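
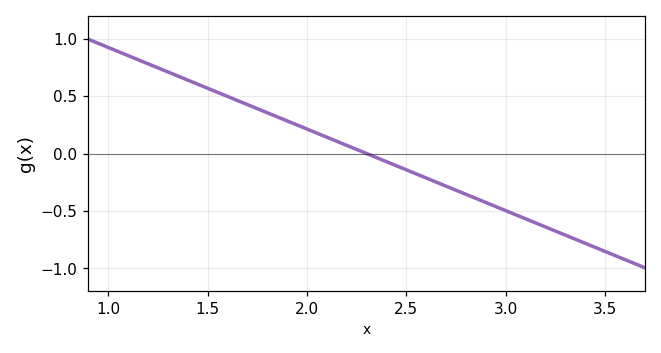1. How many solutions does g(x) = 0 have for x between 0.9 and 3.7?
1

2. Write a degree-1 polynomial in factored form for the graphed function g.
y = -0.71(x - 2.3)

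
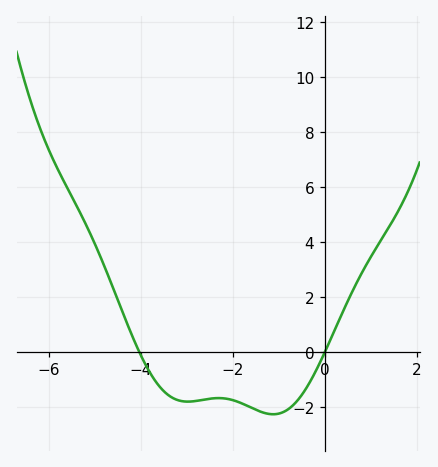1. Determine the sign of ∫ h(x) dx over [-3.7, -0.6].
negative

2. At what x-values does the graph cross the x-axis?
-4, 0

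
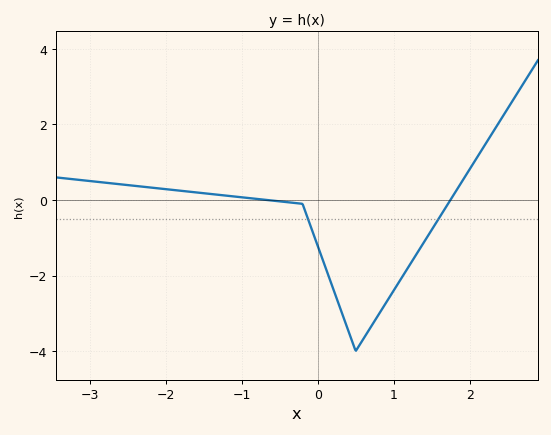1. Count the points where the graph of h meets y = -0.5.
2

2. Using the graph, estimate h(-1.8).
0.2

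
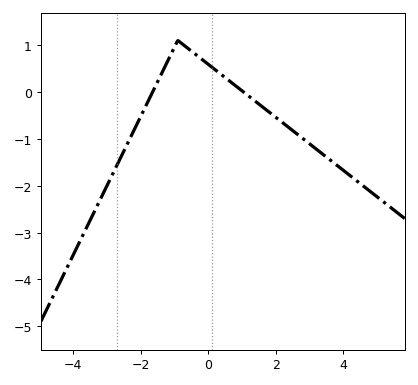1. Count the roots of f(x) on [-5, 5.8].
2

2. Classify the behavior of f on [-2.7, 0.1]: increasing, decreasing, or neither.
neither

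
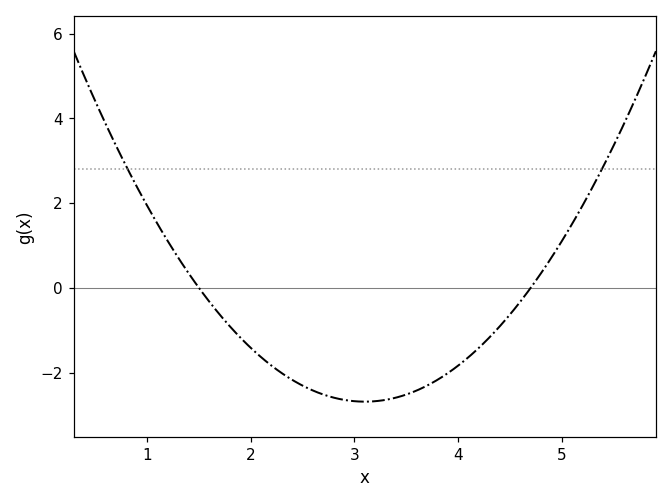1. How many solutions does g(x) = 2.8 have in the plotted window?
2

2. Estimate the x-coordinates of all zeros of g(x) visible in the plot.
1.5, 4.7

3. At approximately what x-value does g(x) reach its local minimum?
3.1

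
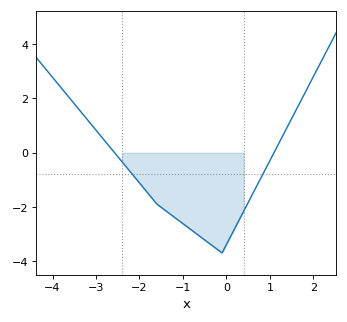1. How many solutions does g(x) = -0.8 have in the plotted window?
2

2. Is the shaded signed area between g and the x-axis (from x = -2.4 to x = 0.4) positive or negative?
negative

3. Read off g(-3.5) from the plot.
1.8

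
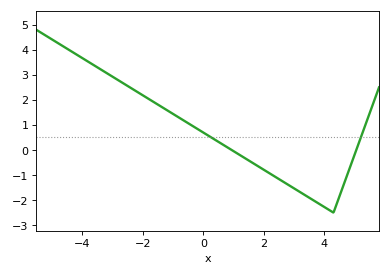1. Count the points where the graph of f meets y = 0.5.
2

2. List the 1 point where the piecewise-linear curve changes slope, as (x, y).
(4.3, -2.5)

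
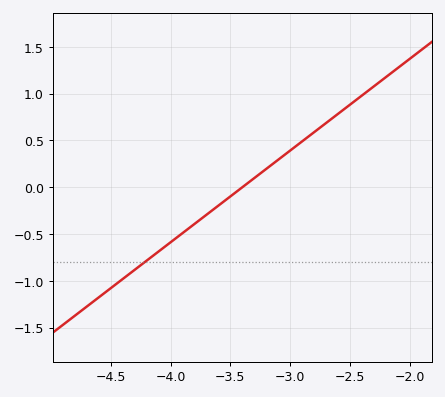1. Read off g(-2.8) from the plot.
0.588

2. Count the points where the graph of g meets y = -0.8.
1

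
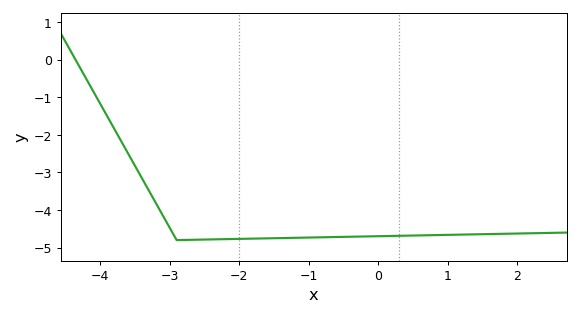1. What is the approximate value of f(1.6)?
-4.64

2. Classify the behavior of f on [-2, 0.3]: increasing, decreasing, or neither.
increasing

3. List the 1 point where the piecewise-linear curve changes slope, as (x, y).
(-2.9, -4.8)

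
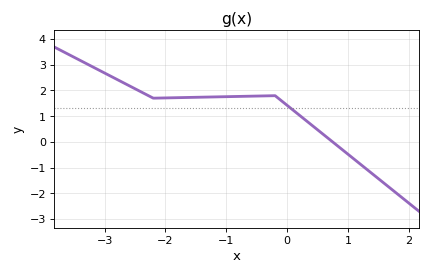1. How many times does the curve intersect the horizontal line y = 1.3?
1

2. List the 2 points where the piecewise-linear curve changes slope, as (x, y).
(-2.2, 1.7); (-0.2, 1.8)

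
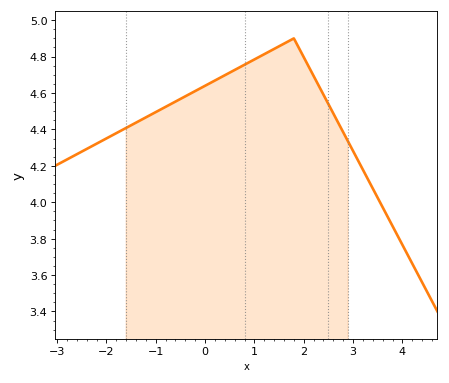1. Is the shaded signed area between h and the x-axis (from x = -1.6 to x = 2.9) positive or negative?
positive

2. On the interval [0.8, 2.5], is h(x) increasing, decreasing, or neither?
neither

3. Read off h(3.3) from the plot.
4.13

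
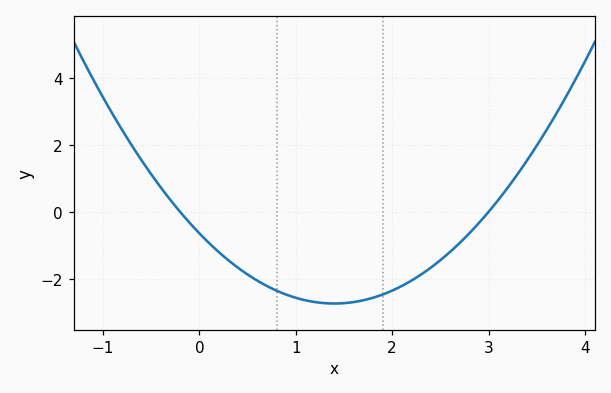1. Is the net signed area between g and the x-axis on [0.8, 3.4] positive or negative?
negative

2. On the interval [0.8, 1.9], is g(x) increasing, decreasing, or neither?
neither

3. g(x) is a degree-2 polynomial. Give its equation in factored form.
y = 1.07(x + 0.2)(x - 3)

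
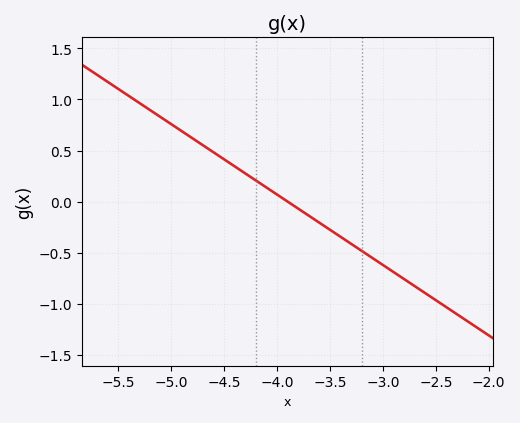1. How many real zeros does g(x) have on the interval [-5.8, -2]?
1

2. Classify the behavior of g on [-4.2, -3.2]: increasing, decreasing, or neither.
decreasing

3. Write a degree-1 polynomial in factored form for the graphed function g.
y = -0.69(x + 3.9)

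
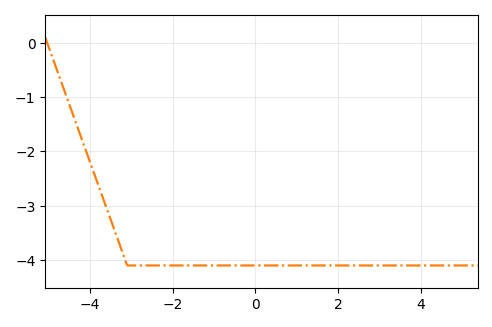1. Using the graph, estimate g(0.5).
-4.1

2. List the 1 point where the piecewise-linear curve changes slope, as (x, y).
(-3.1, -4.1)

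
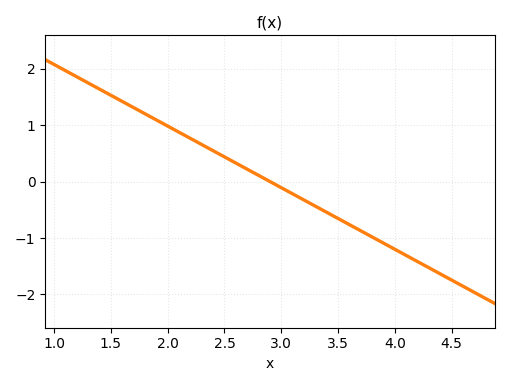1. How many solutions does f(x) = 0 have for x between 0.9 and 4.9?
1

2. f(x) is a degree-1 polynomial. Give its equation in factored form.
y = -1.09(x - 2.9)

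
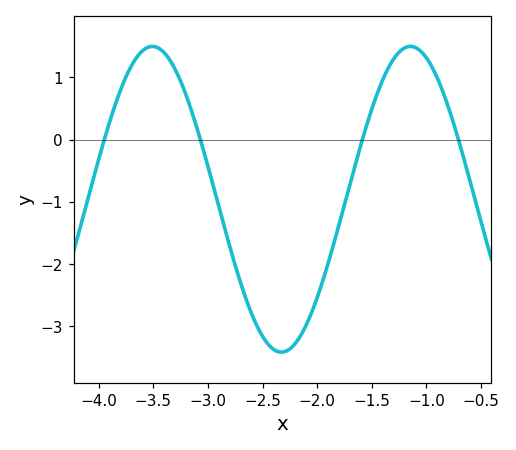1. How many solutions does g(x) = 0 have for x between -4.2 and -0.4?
4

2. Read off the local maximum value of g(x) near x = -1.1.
1.5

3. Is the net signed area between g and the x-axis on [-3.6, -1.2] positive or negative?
negative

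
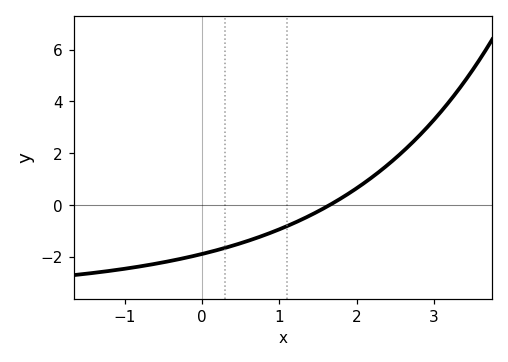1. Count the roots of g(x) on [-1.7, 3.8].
1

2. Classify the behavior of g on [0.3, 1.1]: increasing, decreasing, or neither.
increasing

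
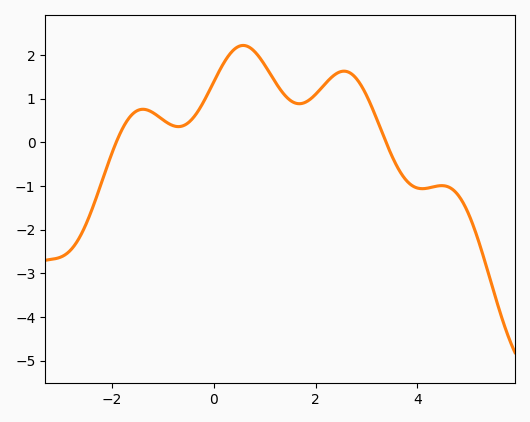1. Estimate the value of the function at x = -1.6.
0.6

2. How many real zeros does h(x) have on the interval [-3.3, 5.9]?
2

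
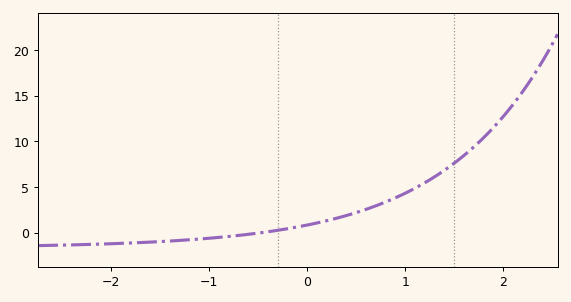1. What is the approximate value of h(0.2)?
1.32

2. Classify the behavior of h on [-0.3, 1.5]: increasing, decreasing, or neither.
increasing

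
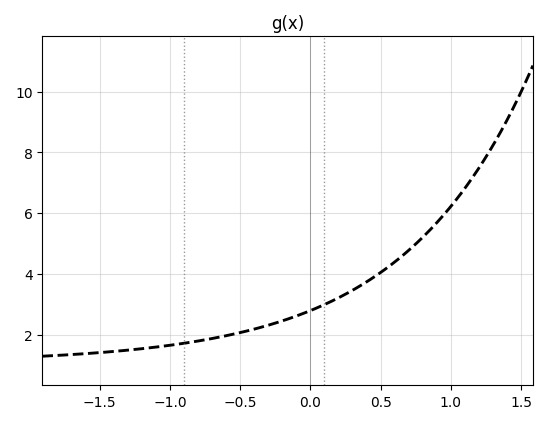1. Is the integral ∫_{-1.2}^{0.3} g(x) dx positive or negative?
positive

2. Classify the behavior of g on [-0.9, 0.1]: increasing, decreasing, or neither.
increasing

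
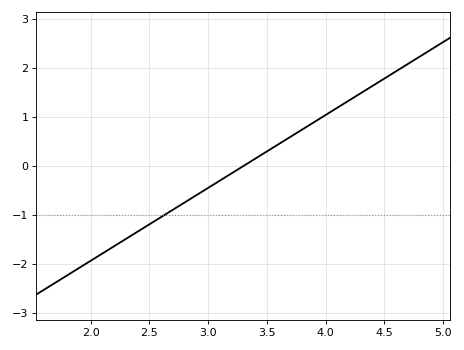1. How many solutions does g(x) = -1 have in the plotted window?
1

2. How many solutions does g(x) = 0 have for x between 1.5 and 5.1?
1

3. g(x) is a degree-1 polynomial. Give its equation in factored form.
y = 1.49(x - 3.3)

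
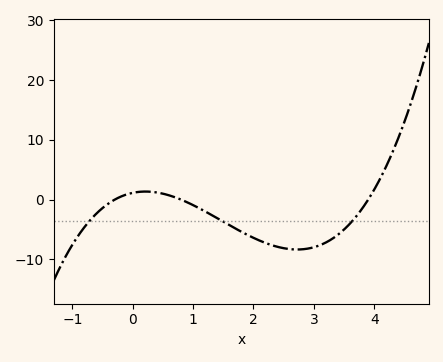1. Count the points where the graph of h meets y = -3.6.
3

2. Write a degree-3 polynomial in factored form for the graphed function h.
y = 1.22(x + 0.3)(x - 0.8)(x - 3.9)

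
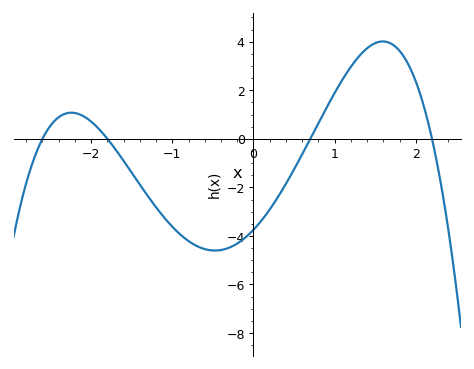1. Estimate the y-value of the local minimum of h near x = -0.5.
-4.6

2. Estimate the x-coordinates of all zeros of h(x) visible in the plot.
-2.6, -1.8, 0.7, 2.2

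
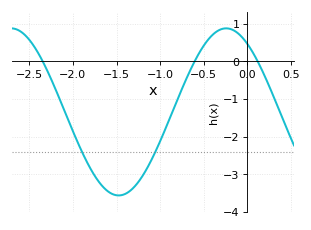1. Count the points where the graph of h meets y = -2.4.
2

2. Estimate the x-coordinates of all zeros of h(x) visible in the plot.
-2.35, -0.605, 0.118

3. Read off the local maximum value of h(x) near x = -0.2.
0.88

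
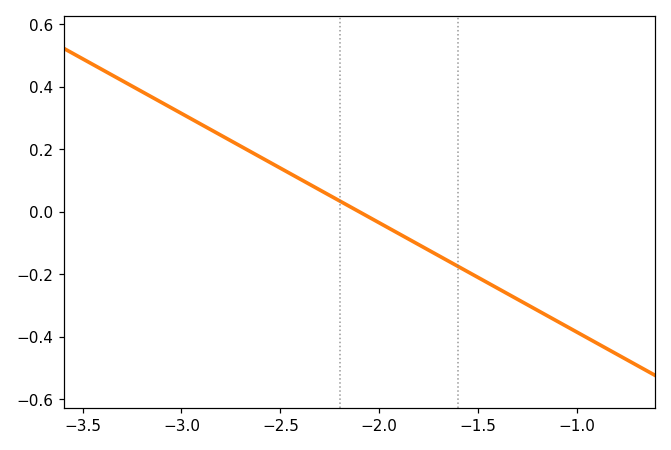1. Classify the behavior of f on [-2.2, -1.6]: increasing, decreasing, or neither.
decreasing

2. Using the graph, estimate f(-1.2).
-0.315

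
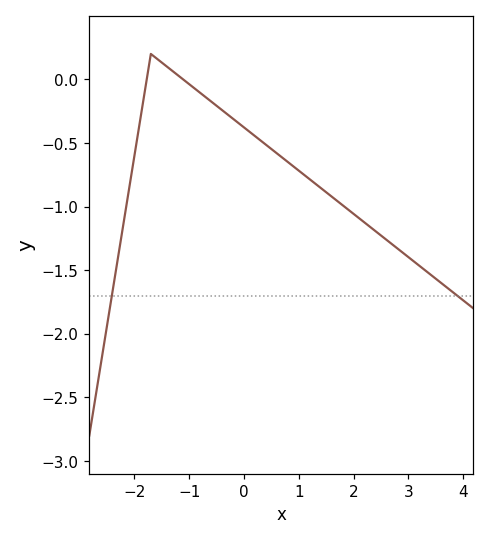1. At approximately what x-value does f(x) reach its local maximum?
-1.7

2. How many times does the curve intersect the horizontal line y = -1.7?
2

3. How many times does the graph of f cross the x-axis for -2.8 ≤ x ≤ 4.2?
2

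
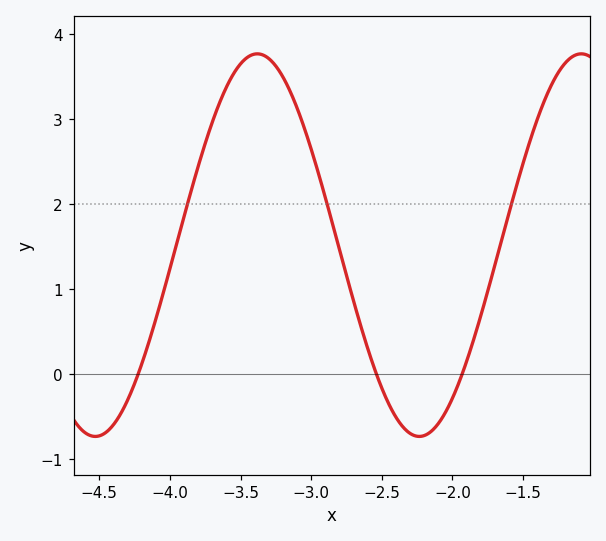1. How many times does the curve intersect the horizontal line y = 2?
3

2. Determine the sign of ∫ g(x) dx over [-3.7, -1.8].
positive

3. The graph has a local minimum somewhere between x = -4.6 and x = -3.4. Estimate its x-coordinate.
-4.55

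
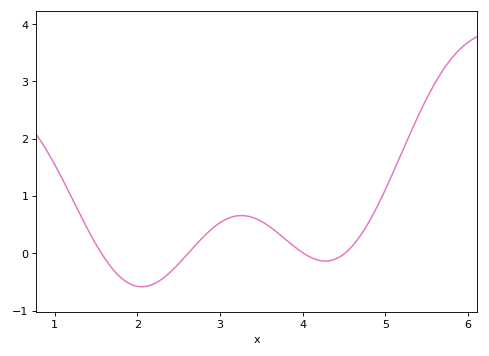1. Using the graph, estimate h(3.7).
0.4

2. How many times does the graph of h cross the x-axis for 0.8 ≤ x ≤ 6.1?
4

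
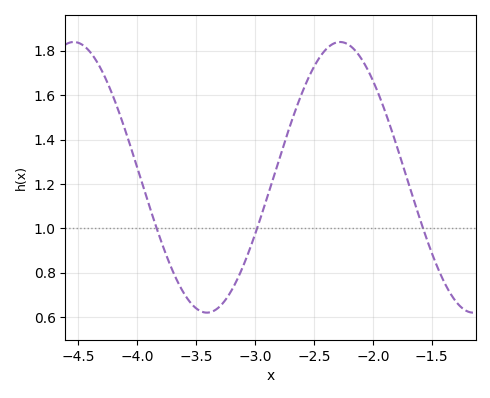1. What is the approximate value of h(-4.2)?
1.58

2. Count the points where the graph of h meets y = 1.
3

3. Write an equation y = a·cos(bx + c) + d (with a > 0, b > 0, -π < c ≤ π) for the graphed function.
y = 0.61cos(2.8x + 0.05) + 1.23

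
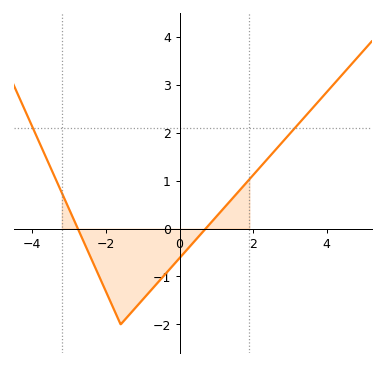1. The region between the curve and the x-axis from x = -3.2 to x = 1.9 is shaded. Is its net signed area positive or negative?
negative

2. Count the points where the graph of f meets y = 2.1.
2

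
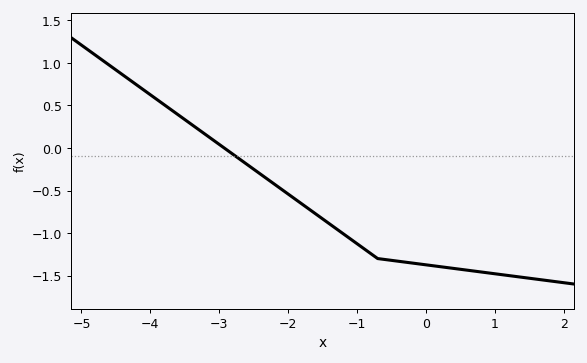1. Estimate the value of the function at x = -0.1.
-1.36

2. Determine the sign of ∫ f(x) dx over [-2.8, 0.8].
negative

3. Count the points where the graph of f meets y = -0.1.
1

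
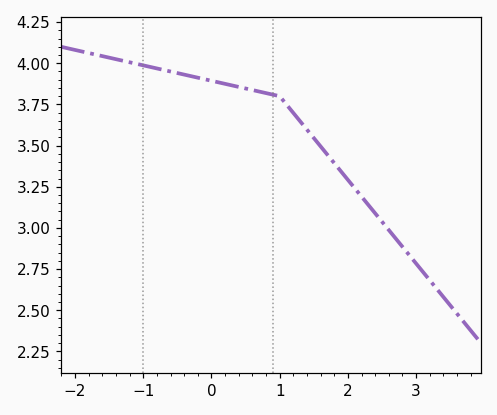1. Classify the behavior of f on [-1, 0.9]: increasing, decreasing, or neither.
decreasing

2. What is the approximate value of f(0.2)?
3.85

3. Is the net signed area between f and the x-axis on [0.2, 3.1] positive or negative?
positive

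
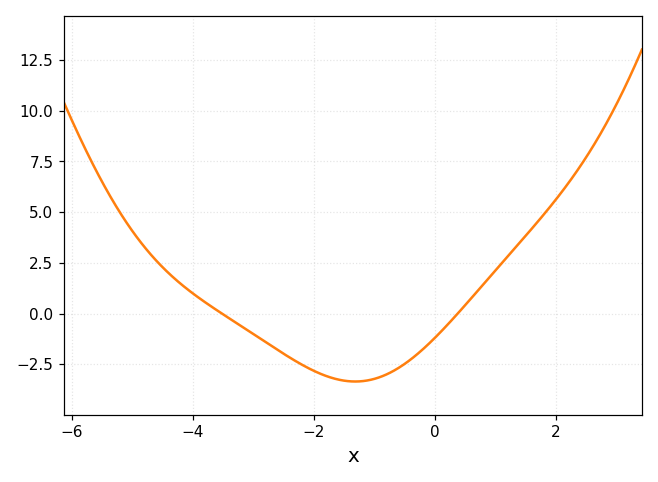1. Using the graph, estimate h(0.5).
0.406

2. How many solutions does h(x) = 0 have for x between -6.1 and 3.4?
2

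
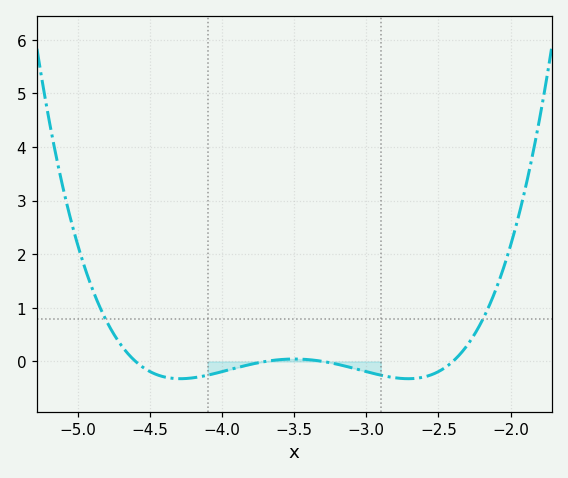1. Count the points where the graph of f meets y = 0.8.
2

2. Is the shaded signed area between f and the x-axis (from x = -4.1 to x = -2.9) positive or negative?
negative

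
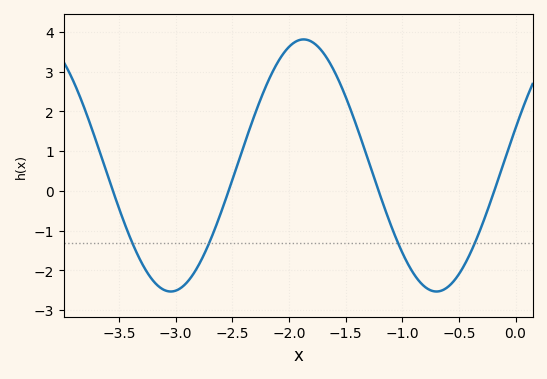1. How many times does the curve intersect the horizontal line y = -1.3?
4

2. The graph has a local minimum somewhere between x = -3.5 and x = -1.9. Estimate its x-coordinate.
-3.04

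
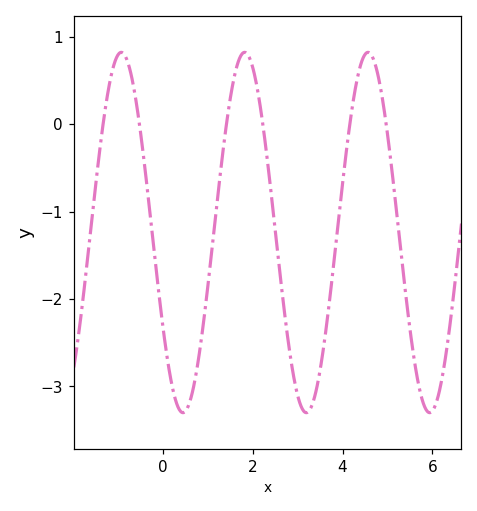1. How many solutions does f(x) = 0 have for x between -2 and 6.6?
6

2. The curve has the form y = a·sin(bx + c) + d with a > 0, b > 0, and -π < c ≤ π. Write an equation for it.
y = 2.06sin(2.3x - 2.6) - 1.24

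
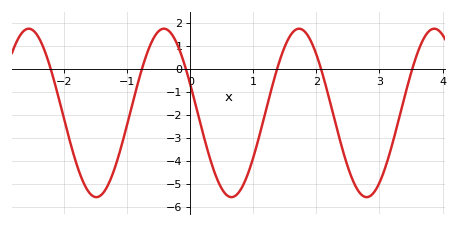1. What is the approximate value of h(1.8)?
1.7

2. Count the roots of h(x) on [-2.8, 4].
6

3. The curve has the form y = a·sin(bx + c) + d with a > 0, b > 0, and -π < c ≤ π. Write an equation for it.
y = 3.65sin(2.9x + 2.8) - 1.91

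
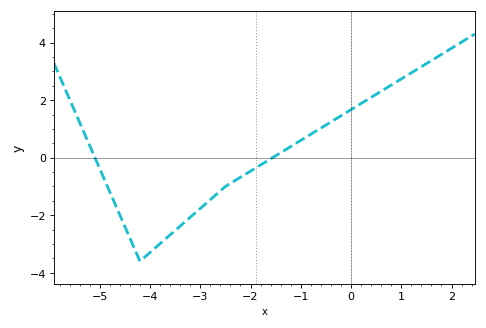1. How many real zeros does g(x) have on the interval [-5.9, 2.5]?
2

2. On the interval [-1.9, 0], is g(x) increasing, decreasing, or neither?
increasing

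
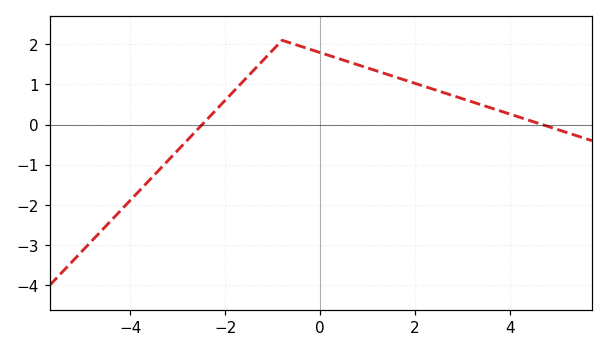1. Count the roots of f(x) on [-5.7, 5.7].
2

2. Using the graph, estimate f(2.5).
0.836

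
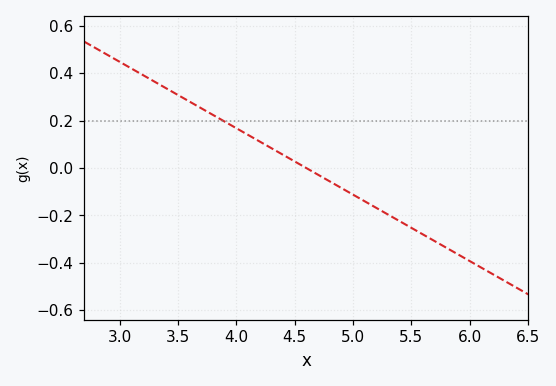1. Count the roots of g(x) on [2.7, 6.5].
1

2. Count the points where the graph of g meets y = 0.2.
1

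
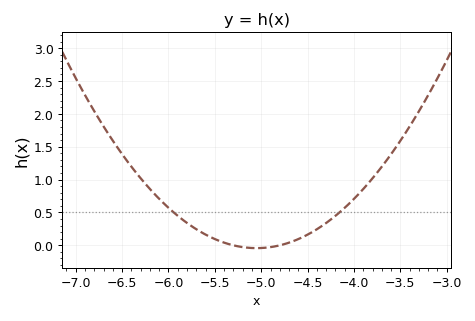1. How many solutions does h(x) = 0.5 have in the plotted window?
2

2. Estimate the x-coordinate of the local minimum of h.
-5.05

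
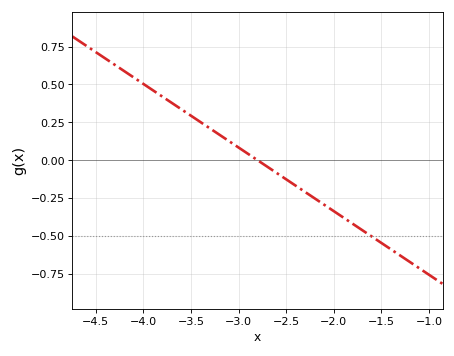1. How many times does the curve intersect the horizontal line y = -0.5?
1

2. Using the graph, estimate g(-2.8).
0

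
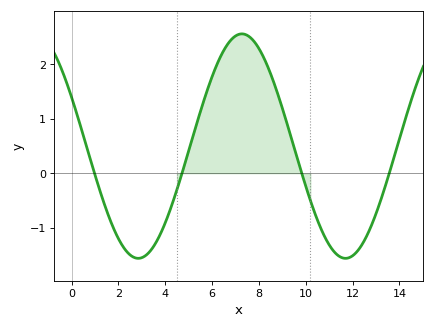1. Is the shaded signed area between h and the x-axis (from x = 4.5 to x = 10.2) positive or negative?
positive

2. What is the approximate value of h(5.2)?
0.703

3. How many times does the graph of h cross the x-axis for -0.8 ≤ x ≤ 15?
4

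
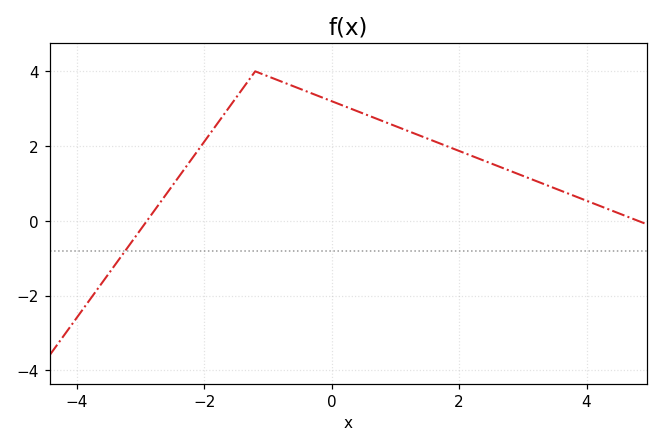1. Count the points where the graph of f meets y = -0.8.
1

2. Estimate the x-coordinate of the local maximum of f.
-1.2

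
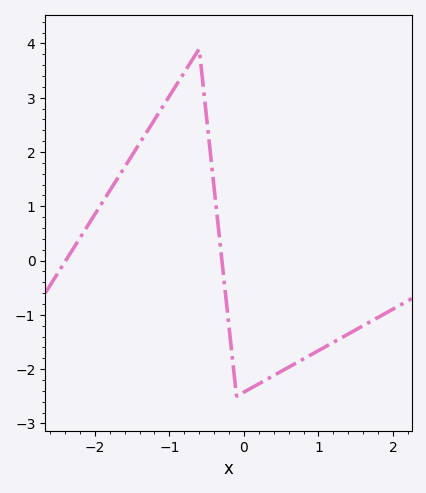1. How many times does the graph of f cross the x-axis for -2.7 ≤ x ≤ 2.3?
2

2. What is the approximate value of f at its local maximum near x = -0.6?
3.9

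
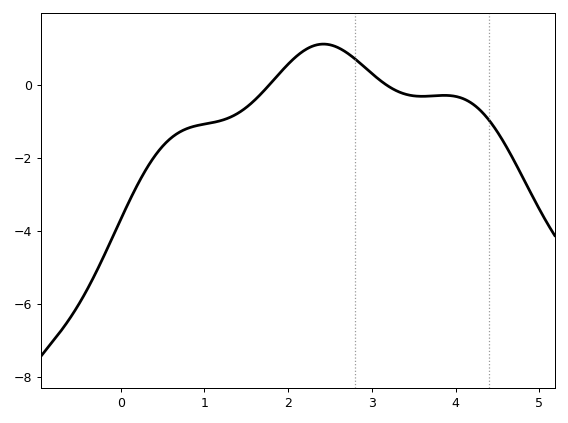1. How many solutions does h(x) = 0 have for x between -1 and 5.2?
2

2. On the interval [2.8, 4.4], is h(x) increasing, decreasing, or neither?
neither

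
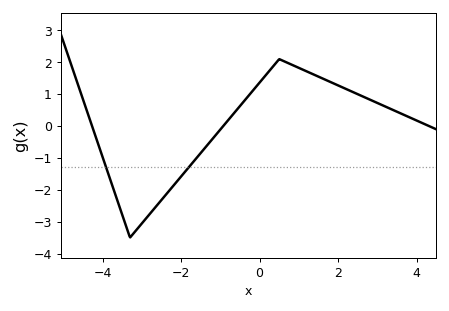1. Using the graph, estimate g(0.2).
1.66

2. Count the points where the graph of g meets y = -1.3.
2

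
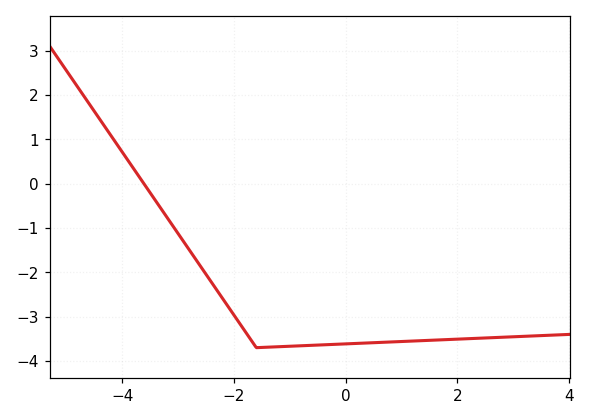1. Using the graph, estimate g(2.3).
-3.5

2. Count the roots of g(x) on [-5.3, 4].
1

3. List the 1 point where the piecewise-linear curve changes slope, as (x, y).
(-1.6, -3.7)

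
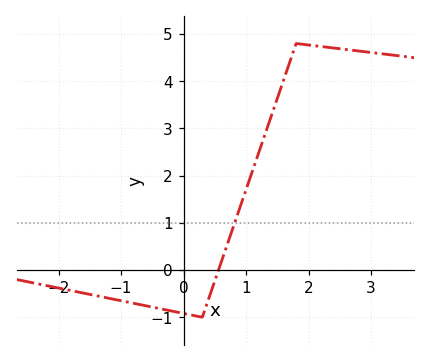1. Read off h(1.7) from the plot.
4.4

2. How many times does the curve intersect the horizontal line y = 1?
1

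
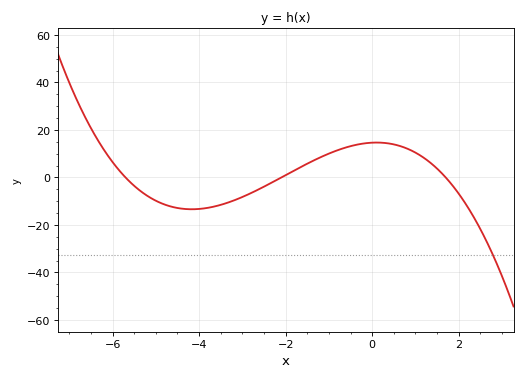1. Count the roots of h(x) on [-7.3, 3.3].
3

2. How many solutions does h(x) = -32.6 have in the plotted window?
1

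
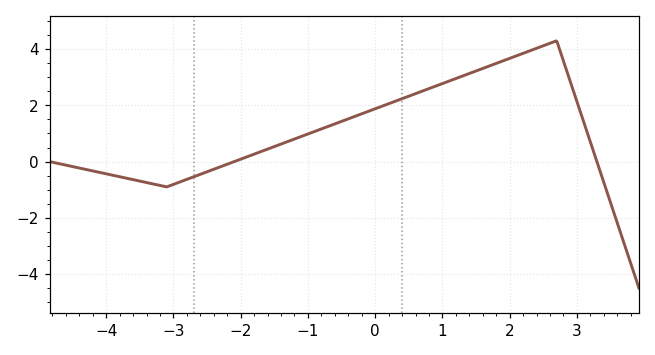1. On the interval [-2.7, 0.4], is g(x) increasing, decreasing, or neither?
increasing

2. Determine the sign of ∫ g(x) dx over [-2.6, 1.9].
positive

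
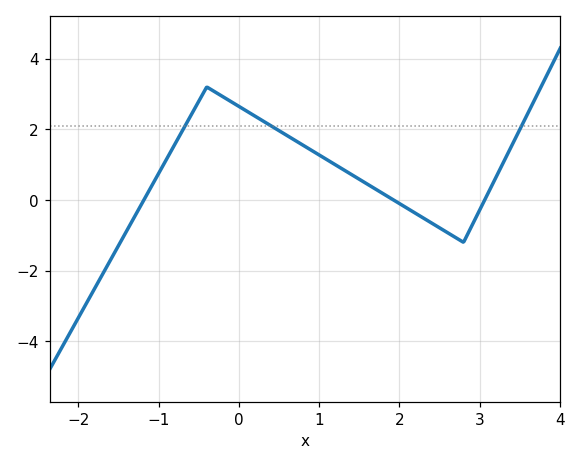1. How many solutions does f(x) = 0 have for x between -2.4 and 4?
3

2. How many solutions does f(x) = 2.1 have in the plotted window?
3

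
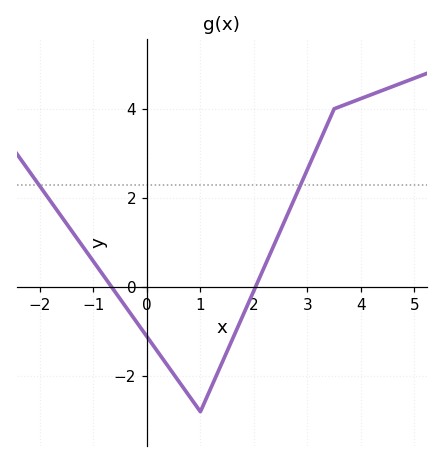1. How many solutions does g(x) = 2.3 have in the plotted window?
2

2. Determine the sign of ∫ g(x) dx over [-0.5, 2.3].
negative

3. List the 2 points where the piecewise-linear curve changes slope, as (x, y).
(1, -2.8); (3.5, 4)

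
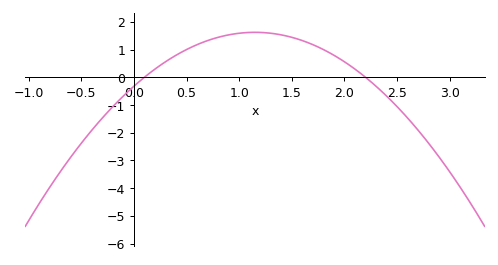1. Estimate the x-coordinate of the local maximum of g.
1.15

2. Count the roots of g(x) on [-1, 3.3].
2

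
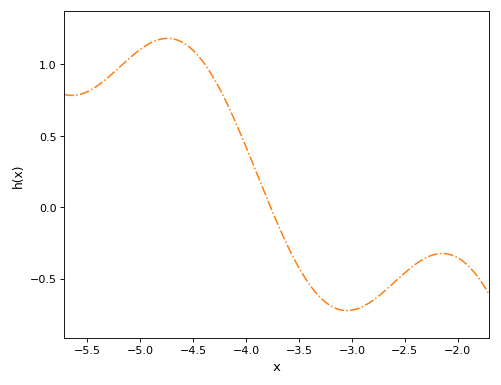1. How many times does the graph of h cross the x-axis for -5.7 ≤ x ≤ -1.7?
1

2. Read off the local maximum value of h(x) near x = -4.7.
1.18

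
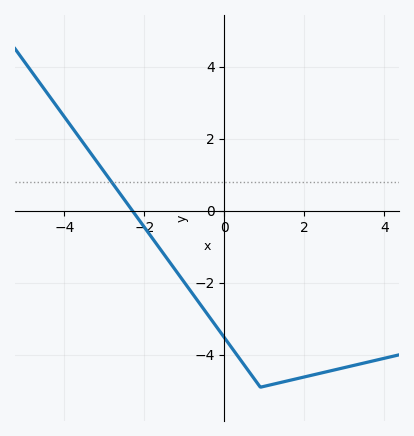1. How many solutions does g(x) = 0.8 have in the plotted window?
1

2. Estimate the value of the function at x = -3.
1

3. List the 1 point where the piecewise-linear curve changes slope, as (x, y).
(0.9, -4.9)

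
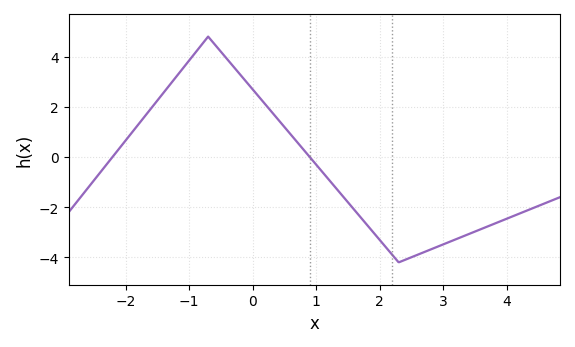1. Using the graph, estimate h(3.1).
-3.38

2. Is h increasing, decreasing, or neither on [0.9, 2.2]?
decreasing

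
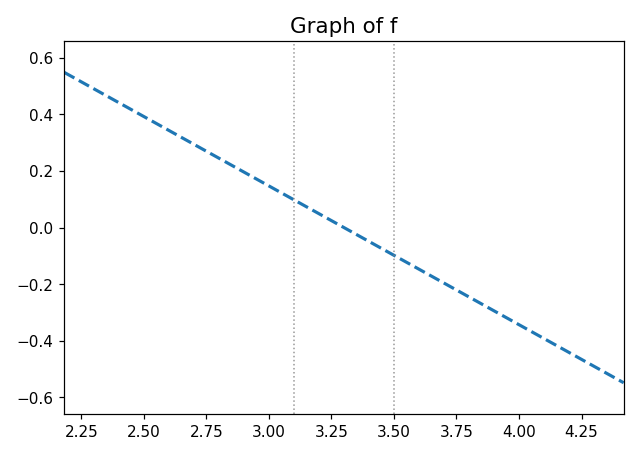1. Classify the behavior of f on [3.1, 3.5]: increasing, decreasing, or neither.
decreasing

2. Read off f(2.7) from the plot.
0.294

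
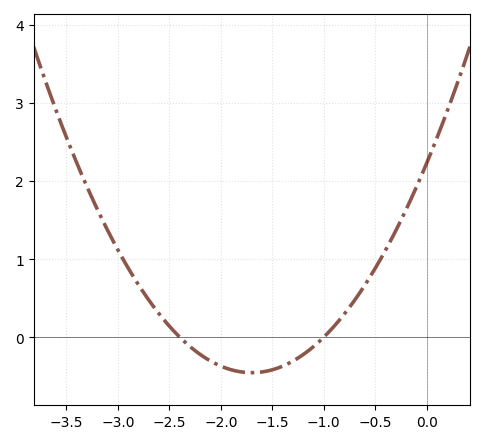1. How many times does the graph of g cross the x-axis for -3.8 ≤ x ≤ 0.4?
2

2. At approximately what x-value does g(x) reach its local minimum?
-1.7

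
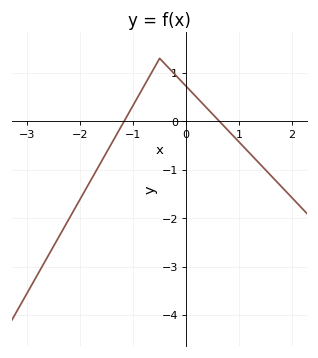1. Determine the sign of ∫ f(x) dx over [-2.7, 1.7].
negative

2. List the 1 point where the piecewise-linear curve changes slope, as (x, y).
(-0.5, 1.3)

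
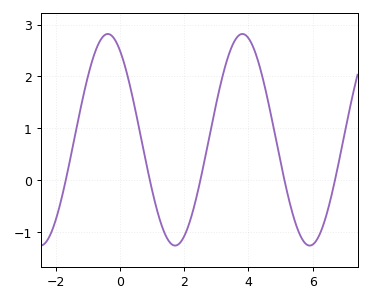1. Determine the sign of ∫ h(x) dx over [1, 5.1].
positive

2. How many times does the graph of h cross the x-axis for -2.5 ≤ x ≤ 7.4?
5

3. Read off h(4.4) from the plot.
2.09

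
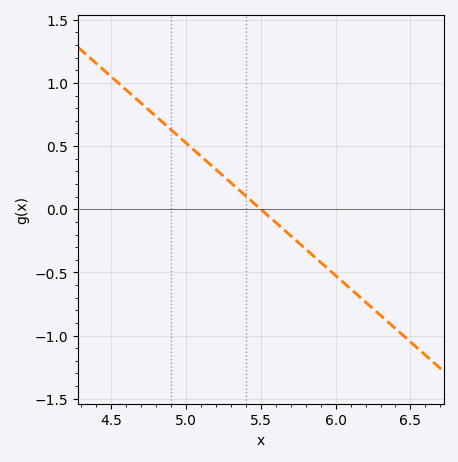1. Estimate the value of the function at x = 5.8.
-0.3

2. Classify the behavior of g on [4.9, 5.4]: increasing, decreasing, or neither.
decreasing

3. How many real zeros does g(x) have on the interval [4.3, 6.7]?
1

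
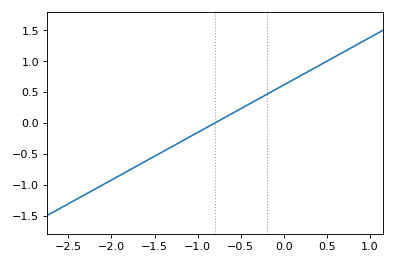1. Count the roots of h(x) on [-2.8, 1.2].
1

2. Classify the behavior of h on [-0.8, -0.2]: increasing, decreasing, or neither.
increasing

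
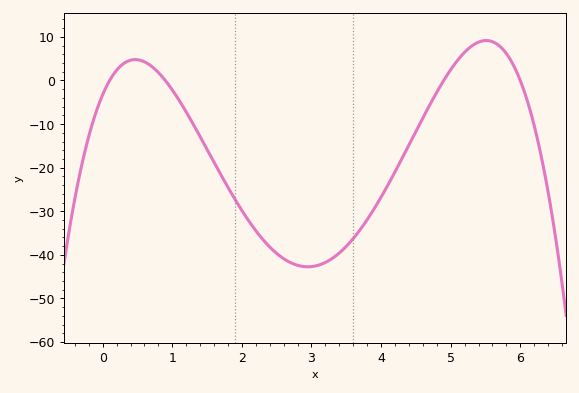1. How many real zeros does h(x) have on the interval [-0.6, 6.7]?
4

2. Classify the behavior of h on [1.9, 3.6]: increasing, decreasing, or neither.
neither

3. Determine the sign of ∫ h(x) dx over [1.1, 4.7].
negative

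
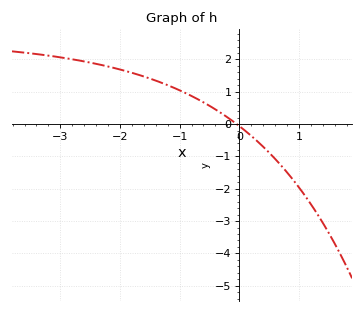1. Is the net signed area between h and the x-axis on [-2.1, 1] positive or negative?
positive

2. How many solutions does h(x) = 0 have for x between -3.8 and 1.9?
1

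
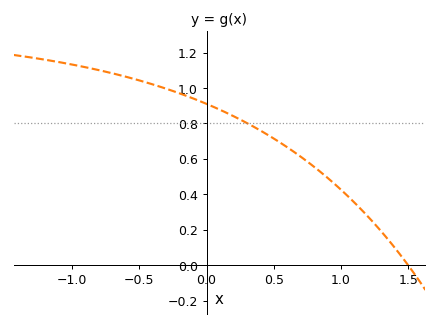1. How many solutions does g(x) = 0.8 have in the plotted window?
1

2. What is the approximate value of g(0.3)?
0.8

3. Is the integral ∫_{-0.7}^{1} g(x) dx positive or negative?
positive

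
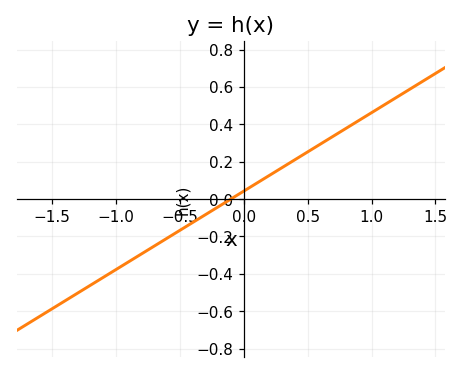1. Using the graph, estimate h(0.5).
0.252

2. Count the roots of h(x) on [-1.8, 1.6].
1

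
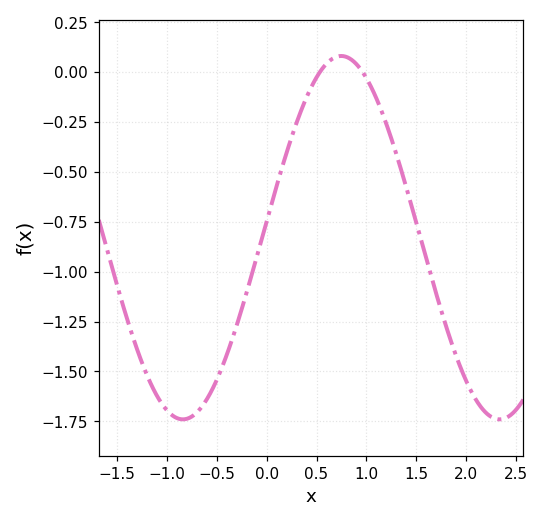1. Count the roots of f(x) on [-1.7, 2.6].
2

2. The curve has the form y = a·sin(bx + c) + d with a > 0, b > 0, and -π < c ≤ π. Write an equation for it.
y = 0.91sin(2x + 0.09) - 0.83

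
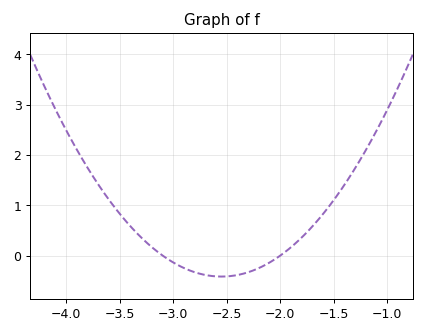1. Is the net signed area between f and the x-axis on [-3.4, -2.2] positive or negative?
negative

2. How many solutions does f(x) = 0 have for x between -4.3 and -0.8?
2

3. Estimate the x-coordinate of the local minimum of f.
-2.55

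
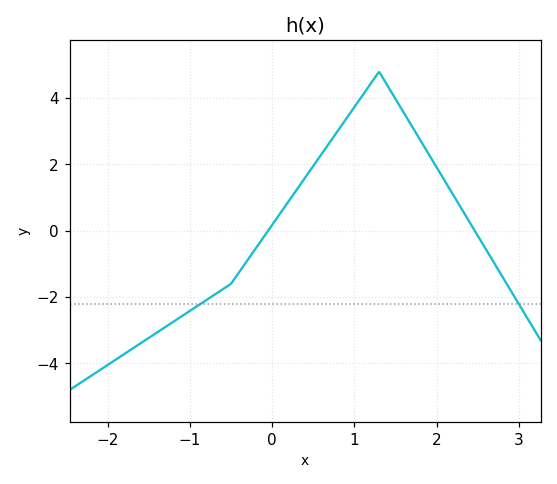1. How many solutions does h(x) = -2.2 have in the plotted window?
2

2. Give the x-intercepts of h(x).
-0.05, 2.46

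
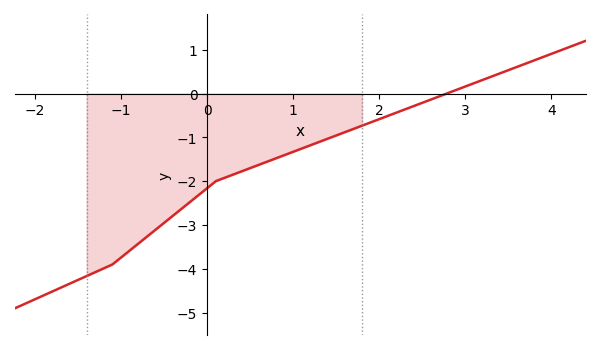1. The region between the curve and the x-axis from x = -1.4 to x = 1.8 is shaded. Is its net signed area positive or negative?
negative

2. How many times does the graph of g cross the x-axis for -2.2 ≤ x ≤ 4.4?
1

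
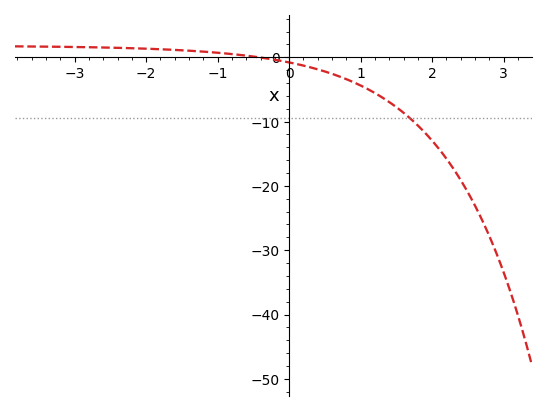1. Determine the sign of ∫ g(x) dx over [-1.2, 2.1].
negative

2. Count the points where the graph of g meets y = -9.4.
1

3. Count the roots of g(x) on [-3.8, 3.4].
1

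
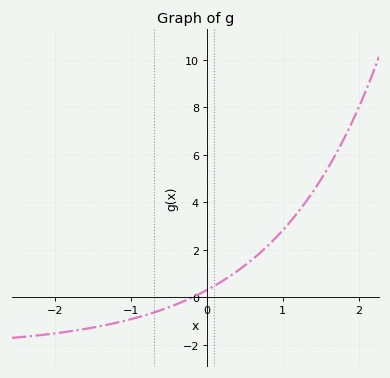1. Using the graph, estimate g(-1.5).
-1.2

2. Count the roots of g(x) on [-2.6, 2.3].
1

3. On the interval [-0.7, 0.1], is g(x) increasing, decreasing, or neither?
increasing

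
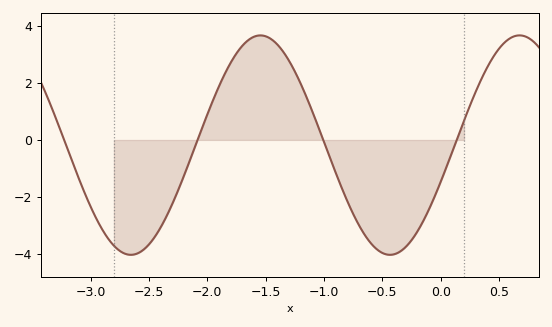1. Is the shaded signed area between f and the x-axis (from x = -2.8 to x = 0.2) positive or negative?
negative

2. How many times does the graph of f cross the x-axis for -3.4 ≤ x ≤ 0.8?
4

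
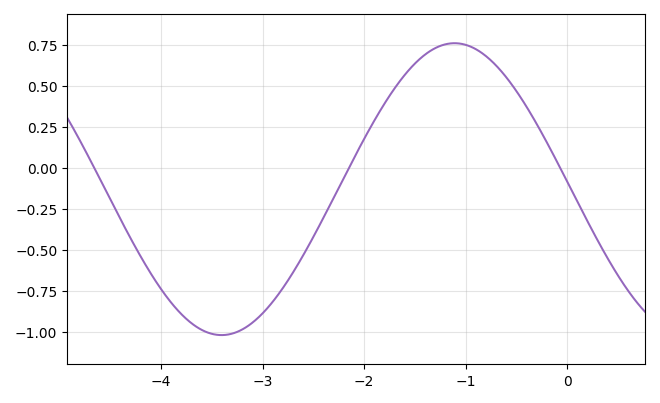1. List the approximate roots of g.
-4.66, -2.15, -0.07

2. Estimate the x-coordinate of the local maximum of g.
-1.11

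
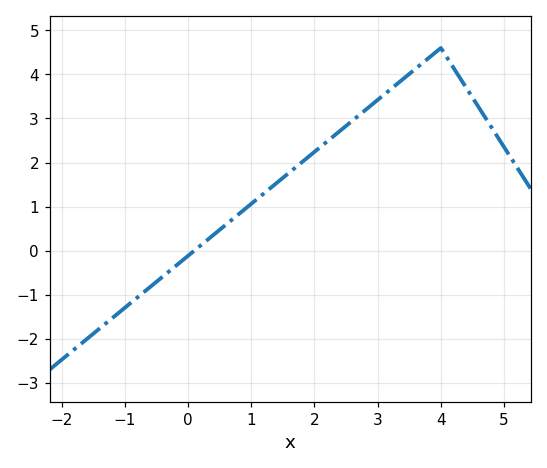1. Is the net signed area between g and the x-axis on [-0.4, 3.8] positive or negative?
positive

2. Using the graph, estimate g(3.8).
4.4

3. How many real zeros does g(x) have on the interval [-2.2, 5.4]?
1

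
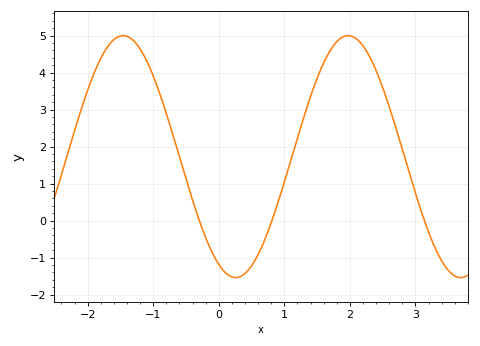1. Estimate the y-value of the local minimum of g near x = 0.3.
-1.5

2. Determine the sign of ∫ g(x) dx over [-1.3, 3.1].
positive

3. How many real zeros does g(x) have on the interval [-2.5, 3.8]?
3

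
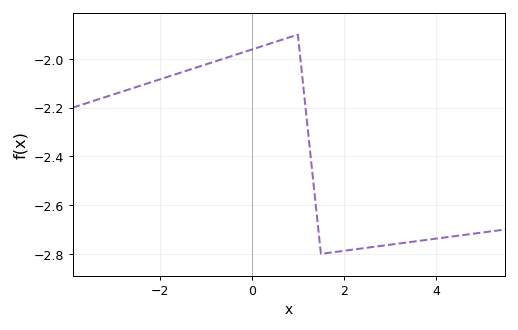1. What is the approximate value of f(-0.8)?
-2.02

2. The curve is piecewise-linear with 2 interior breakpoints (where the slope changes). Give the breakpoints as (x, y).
(1, -1.9); (1.5, -2.8)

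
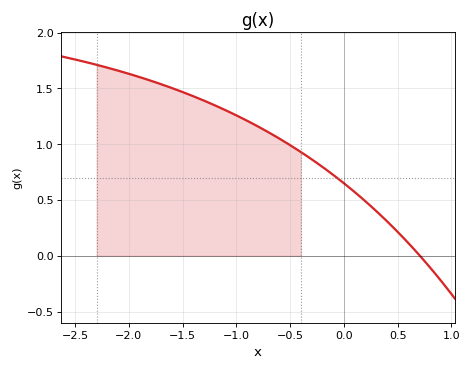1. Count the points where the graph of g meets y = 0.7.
1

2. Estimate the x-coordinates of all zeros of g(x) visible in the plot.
0.7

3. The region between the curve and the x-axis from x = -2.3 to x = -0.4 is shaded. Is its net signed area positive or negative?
positive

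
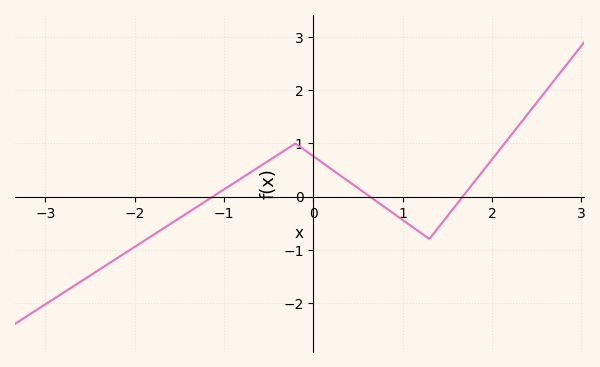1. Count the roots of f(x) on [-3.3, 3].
3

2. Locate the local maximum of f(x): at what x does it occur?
-0.2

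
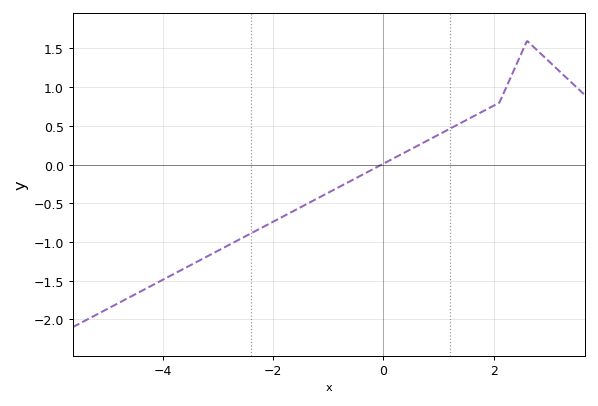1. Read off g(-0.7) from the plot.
-0.25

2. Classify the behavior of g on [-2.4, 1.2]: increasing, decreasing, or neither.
increasing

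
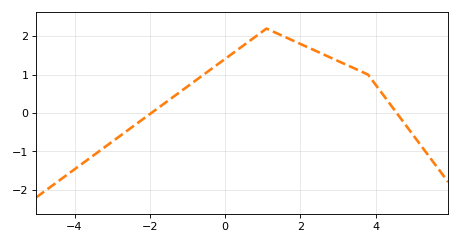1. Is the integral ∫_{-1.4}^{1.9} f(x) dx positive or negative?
positive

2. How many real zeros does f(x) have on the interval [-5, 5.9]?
2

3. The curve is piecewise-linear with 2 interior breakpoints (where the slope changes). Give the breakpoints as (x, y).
(1.1, 2.2); (3.8, 1)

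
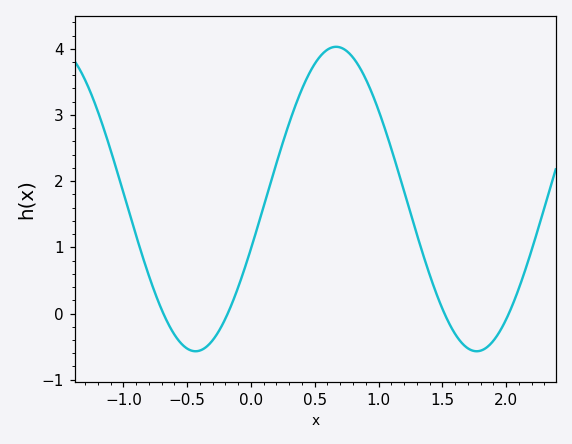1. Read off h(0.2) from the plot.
2.27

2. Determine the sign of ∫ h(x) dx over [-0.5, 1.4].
positive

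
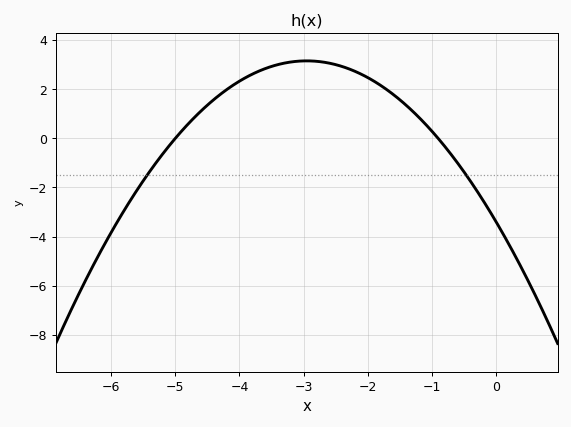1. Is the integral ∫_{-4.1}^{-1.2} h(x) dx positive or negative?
positive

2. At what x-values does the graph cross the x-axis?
-5, -0.8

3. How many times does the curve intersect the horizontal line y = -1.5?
2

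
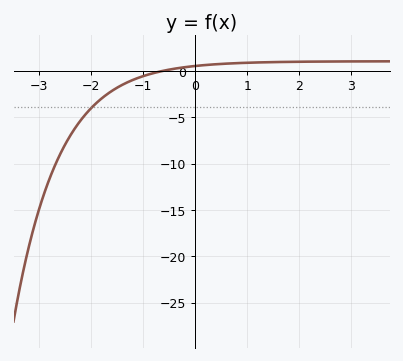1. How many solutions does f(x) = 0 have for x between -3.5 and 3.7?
1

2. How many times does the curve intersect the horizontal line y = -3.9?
1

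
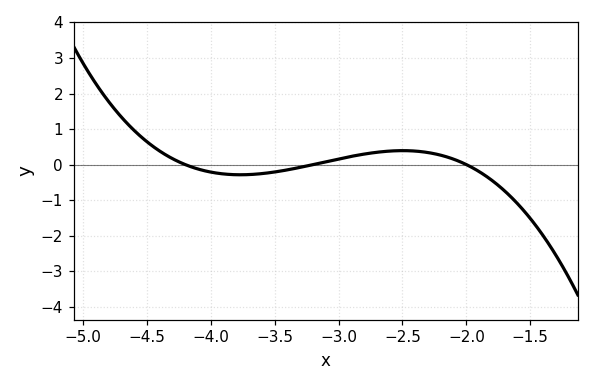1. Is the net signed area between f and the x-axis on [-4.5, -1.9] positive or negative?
positive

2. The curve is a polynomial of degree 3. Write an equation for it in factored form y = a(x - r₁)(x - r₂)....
y = -0.66(x + 4.2)(x + 3.2)(x + 2)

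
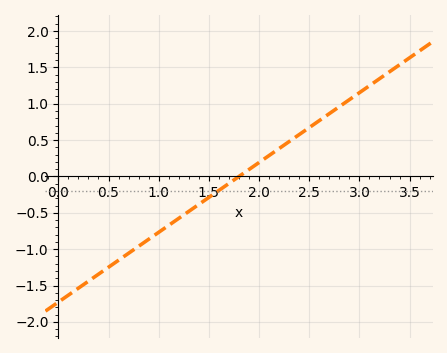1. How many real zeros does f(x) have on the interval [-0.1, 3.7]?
1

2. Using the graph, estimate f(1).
-0.75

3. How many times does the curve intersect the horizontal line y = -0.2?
1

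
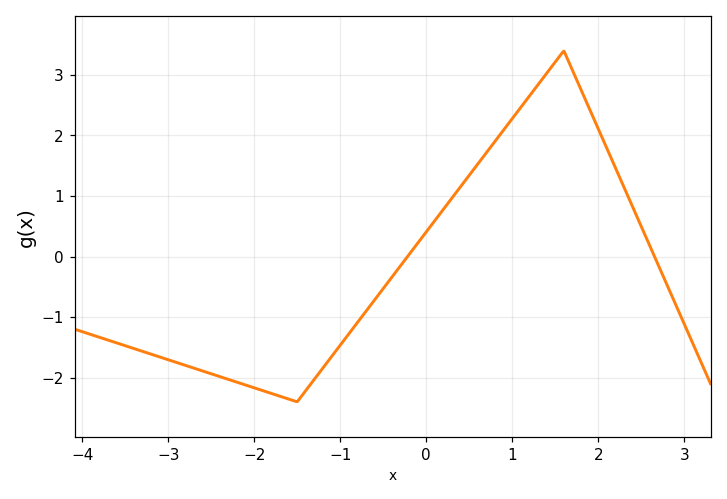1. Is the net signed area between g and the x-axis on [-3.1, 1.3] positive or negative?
negative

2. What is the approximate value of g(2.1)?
1.79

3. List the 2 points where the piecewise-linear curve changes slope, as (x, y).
(-1.5, -2.4); (1.6, 3.4)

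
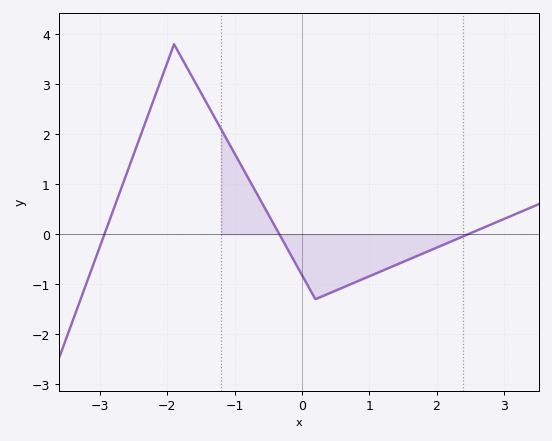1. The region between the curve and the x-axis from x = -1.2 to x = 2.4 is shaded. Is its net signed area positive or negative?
negative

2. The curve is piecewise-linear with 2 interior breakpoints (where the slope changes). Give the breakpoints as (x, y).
(-1.9, 3.8); (0.2, -1.3)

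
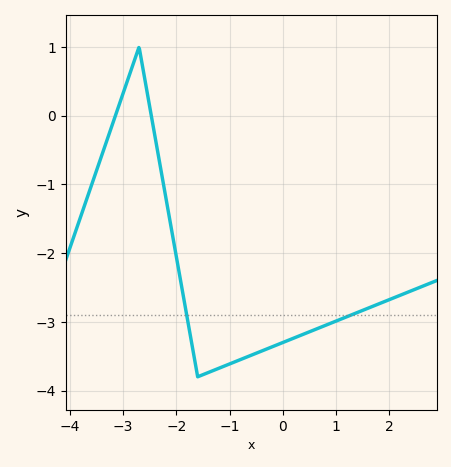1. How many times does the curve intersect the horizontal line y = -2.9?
2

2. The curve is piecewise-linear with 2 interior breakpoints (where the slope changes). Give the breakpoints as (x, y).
(-2.7, 1); (-1.6, -3.8)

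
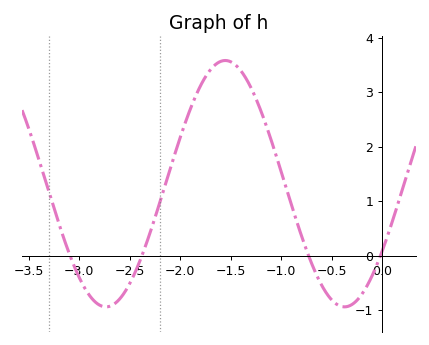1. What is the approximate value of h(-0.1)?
-0.372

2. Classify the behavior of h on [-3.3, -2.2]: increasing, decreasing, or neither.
neither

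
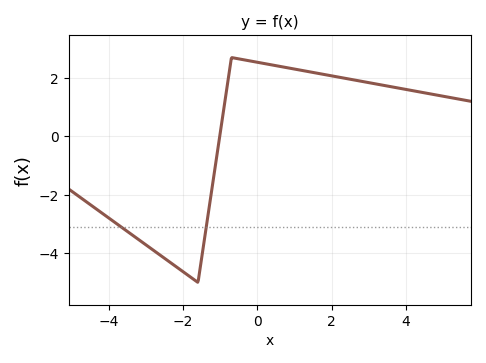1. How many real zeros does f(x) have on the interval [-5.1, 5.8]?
1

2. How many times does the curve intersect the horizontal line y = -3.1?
2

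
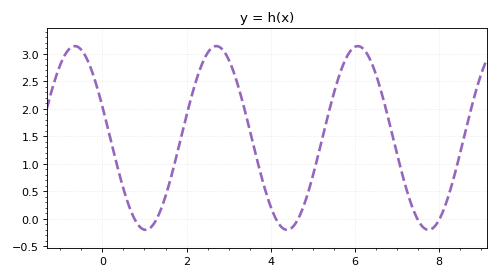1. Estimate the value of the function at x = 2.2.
2.44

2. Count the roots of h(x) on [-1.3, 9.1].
6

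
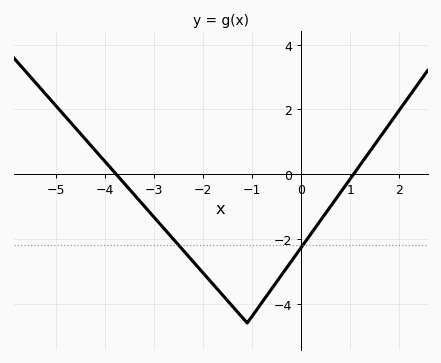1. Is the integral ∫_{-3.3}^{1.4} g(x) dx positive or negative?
negative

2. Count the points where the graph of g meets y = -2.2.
2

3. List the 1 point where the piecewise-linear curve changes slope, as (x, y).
(-1.1, -4.6)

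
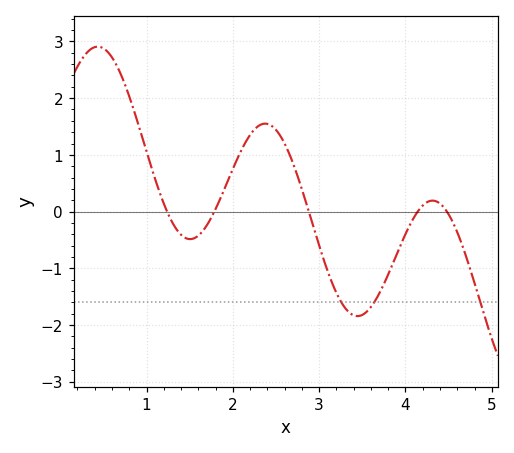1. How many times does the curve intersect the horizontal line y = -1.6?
3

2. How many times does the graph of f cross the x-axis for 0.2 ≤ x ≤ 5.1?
5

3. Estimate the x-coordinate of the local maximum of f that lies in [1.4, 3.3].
2.4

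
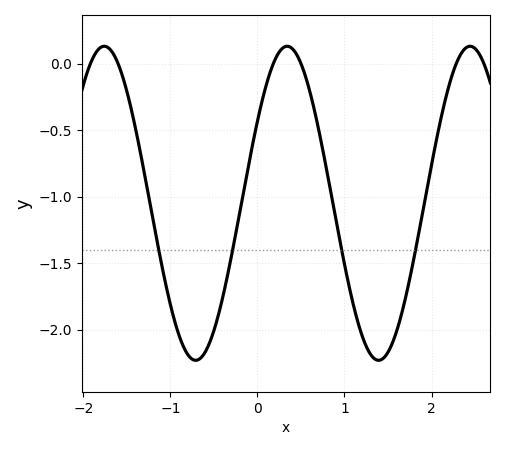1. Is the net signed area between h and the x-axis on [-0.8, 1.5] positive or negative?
negative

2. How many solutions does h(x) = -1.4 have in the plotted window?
4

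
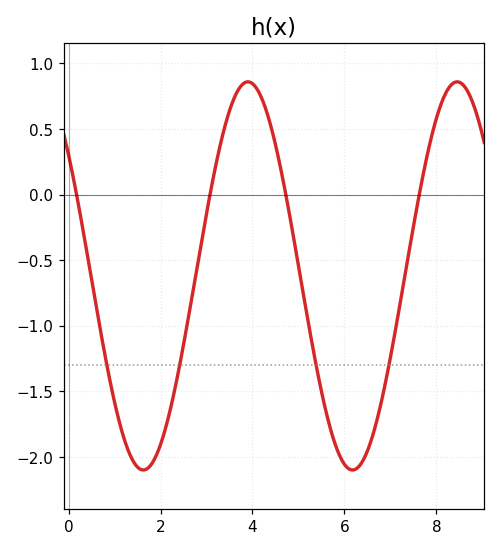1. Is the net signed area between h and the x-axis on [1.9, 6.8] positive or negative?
negative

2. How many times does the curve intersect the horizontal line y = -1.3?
4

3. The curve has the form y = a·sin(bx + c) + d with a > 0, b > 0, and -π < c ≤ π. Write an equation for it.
y = 1.48sin(1.4x + 2.5) - 0.62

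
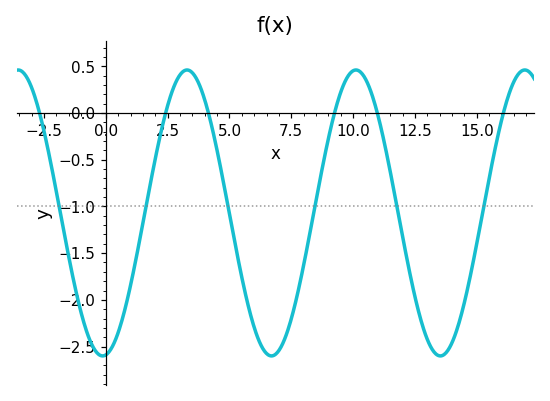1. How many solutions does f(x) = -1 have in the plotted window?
6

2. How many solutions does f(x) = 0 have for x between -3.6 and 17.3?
6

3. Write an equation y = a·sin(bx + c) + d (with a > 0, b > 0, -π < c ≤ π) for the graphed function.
y = 1.53sin(0.92x - 1.4) - 1.07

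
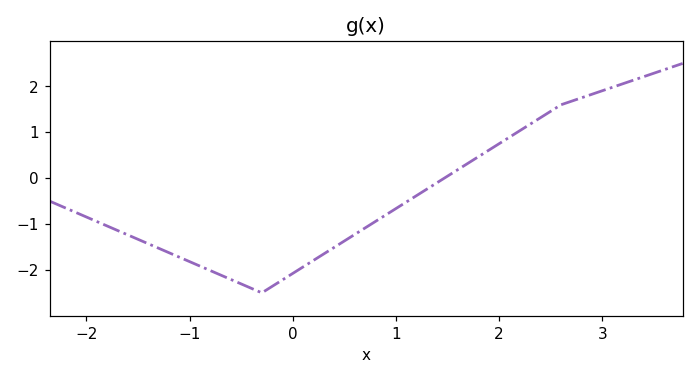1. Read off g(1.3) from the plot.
-0.2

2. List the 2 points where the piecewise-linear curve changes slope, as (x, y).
(-0.3, -2.5); (2.6, 1.6)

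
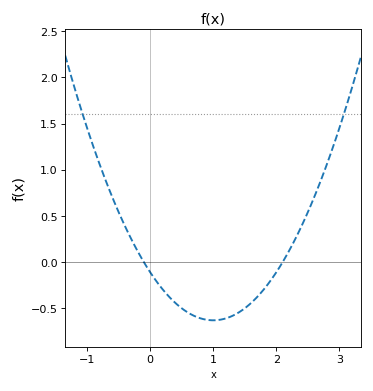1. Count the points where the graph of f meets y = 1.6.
2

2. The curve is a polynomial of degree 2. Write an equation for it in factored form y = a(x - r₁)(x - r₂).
y = 0.52(x + 0.1)(x - 2.1)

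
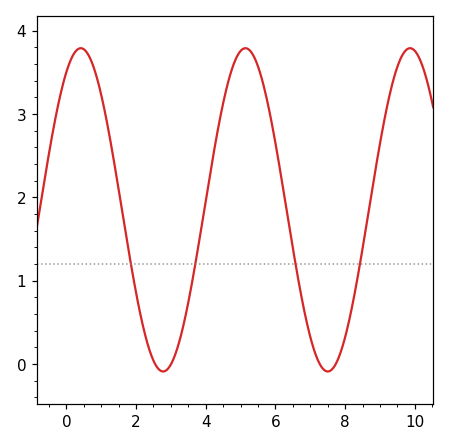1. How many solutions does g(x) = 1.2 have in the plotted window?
4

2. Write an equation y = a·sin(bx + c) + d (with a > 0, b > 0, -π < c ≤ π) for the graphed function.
y = 1.94sin(1.33x + 1.02) + 1.85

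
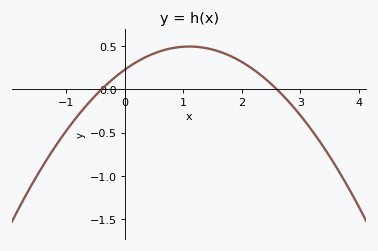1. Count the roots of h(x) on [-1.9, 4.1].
2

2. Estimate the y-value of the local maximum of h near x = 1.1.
0.495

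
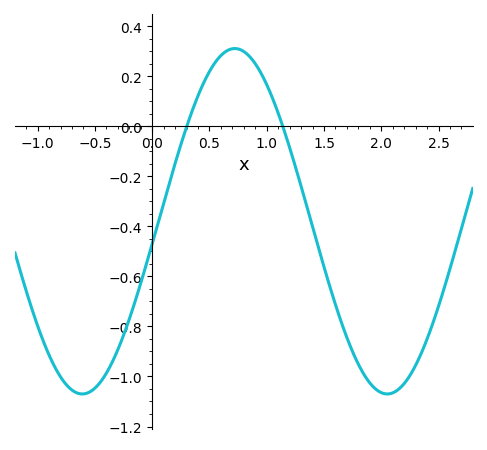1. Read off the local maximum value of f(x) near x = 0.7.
0.3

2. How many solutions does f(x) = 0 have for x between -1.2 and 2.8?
2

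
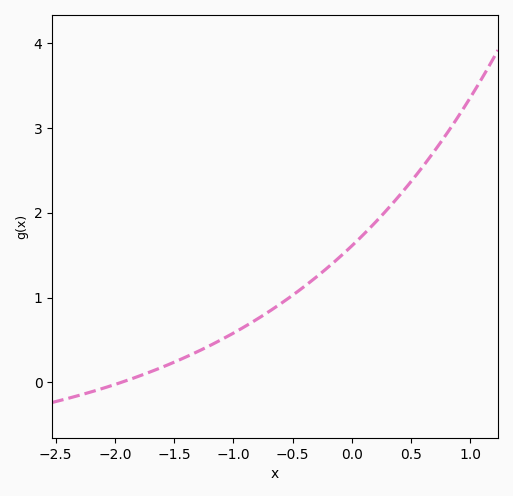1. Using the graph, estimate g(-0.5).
1.03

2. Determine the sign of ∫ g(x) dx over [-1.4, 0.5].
positive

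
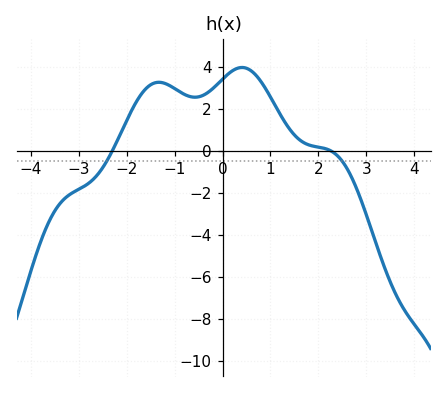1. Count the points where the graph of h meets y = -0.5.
2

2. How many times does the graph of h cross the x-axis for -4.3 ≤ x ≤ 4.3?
2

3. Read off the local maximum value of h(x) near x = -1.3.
3.26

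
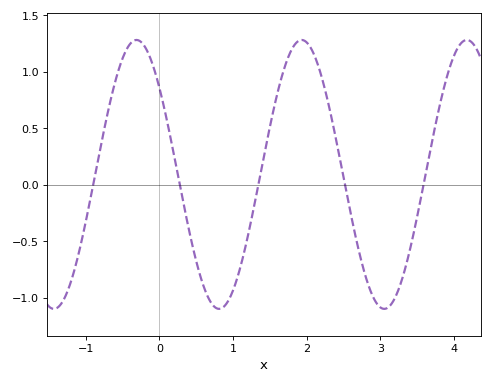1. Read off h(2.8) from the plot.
-0.8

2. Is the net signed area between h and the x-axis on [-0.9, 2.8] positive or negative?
positive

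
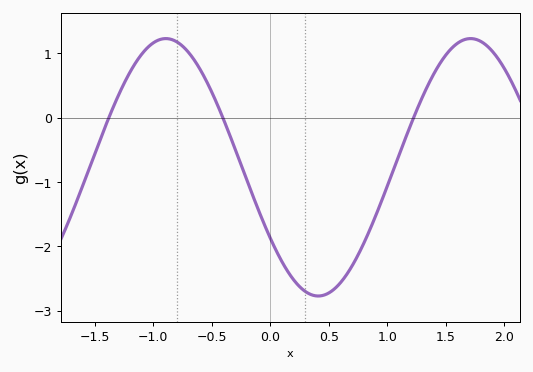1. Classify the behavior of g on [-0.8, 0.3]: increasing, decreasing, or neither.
decreasing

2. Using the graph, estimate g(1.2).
-0.1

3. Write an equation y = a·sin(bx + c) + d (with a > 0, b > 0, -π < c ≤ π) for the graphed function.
y = 2sin(2.4x - 2.6) - 0.77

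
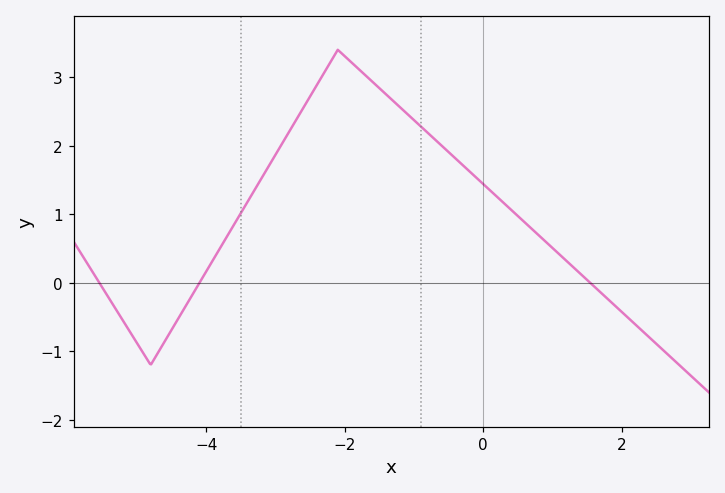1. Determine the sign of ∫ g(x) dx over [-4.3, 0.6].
positive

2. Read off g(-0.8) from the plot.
2.2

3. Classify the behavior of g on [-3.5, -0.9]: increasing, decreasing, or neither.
neither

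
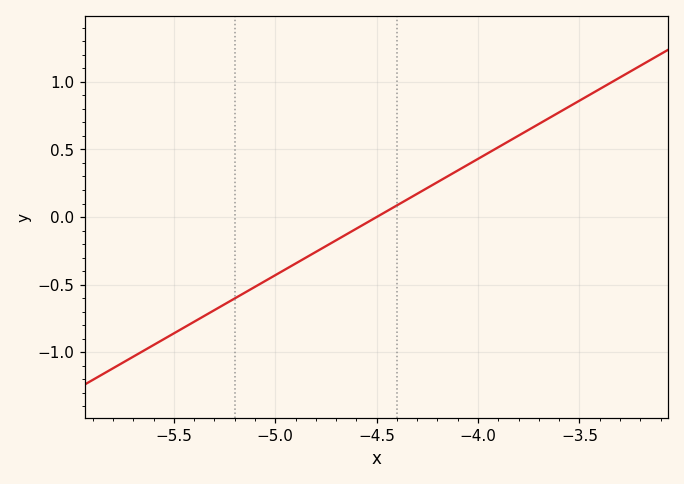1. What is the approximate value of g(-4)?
0.43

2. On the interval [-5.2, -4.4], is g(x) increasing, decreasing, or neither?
increasing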